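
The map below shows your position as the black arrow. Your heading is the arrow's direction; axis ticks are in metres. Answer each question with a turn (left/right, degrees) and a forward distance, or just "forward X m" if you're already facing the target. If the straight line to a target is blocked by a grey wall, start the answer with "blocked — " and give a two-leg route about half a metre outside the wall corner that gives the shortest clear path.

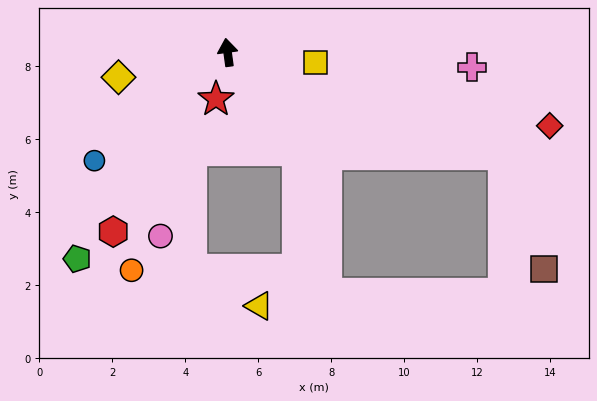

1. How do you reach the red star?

turn left 158°, forward 1.3 m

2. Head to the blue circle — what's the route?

turn left 121°, forward 4.7 m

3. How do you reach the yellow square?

turn right 105°, forward 2.4 m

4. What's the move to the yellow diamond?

turn left 95°, forward 3.1 m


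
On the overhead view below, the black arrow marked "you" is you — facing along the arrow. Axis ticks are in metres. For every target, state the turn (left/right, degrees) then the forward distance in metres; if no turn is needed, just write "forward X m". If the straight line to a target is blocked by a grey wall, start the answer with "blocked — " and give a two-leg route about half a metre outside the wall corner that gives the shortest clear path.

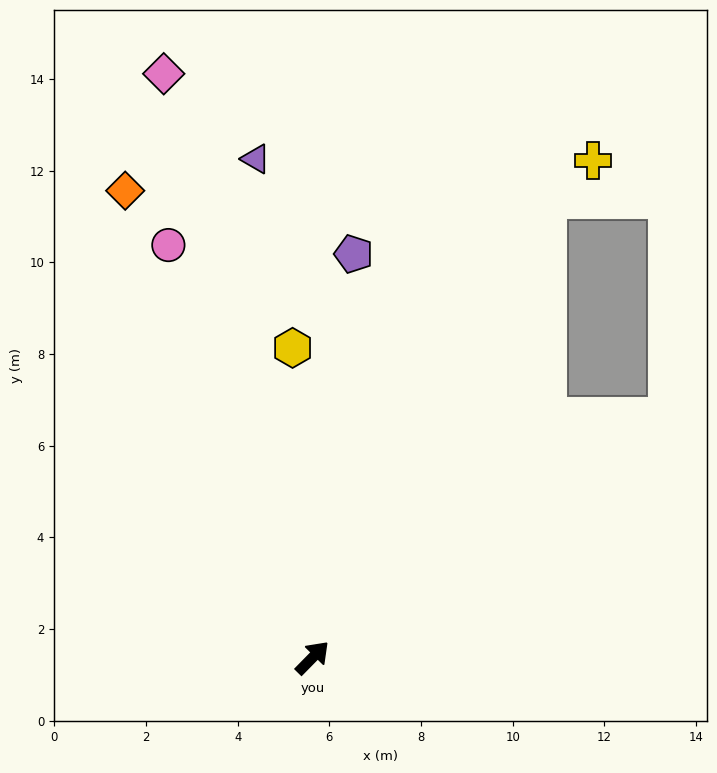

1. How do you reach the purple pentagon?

turn left 39°, forward 8.9 m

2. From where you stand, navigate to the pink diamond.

turn left 59°, forward 13.1 m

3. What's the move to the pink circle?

turn left 64°, forward 9.5 m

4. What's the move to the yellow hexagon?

turn left 48°, forward 6.8 m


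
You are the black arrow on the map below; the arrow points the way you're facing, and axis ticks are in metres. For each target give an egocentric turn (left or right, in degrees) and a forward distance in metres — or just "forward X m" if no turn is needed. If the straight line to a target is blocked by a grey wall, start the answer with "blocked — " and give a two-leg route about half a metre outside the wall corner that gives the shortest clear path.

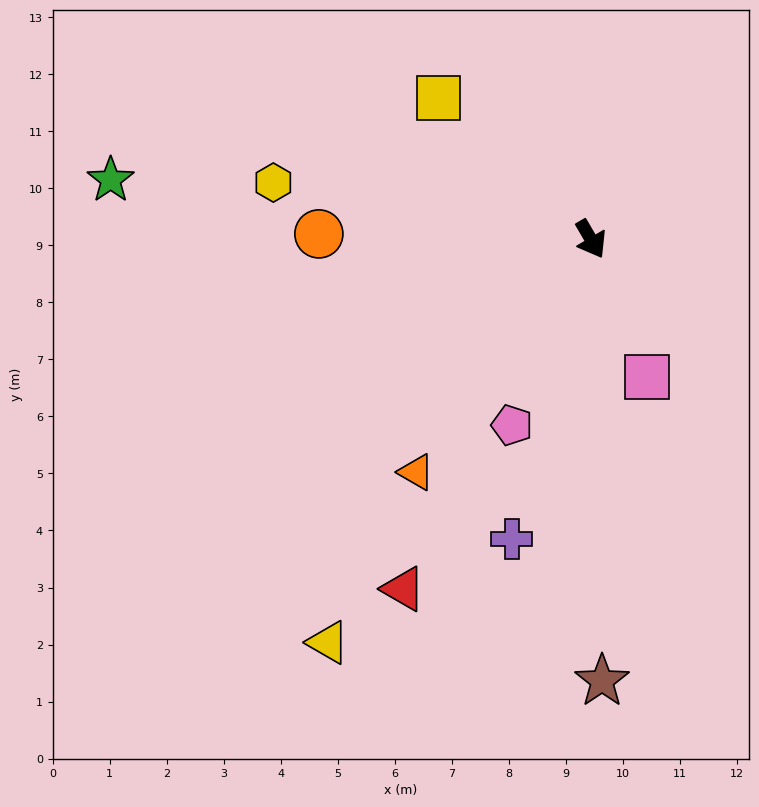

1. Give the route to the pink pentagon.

turn right 53°, forward 3.5 m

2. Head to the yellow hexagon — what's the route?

turn right 130°, forward 5.7 m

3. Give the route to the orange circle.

turn right 121°, forward 4.8 m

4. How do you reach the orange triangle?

turn right 67°, forward 5.1 m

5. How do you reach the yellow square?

turn right 163°, forward 3.6 m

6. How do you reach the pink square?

turn right 8°, forward 2.6 m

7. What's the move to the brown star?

turn right 29°, forward 7.7 m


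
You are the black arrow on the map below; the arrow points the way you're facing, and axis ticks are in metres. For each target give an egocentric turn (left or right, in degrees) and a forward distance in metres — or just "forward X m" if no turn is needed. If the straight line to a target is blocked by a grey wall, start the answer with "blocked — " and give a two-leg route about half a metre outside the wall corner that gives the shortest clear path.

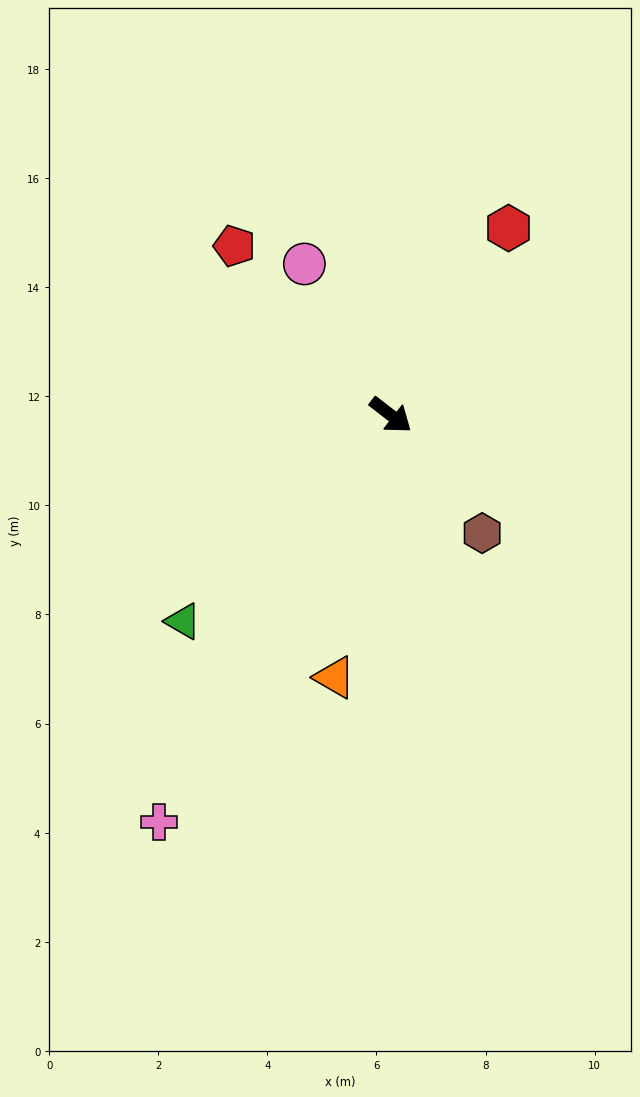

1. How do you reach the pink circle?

turn left 158°, forward 3.2 m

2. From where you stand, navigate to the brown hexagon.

turn right 15°, forward 2.7 m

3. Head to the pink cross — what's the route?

turn right 82°, forward 8.6 m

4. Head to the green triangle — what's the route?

turn right 97°, forward 5.4 m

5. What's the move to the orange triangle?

turn right 64°, forward 4.9 m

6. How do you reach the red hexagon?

turn left 96°, forward 4.1 m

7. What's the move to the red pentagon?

turn left 170°, forward 4.2 m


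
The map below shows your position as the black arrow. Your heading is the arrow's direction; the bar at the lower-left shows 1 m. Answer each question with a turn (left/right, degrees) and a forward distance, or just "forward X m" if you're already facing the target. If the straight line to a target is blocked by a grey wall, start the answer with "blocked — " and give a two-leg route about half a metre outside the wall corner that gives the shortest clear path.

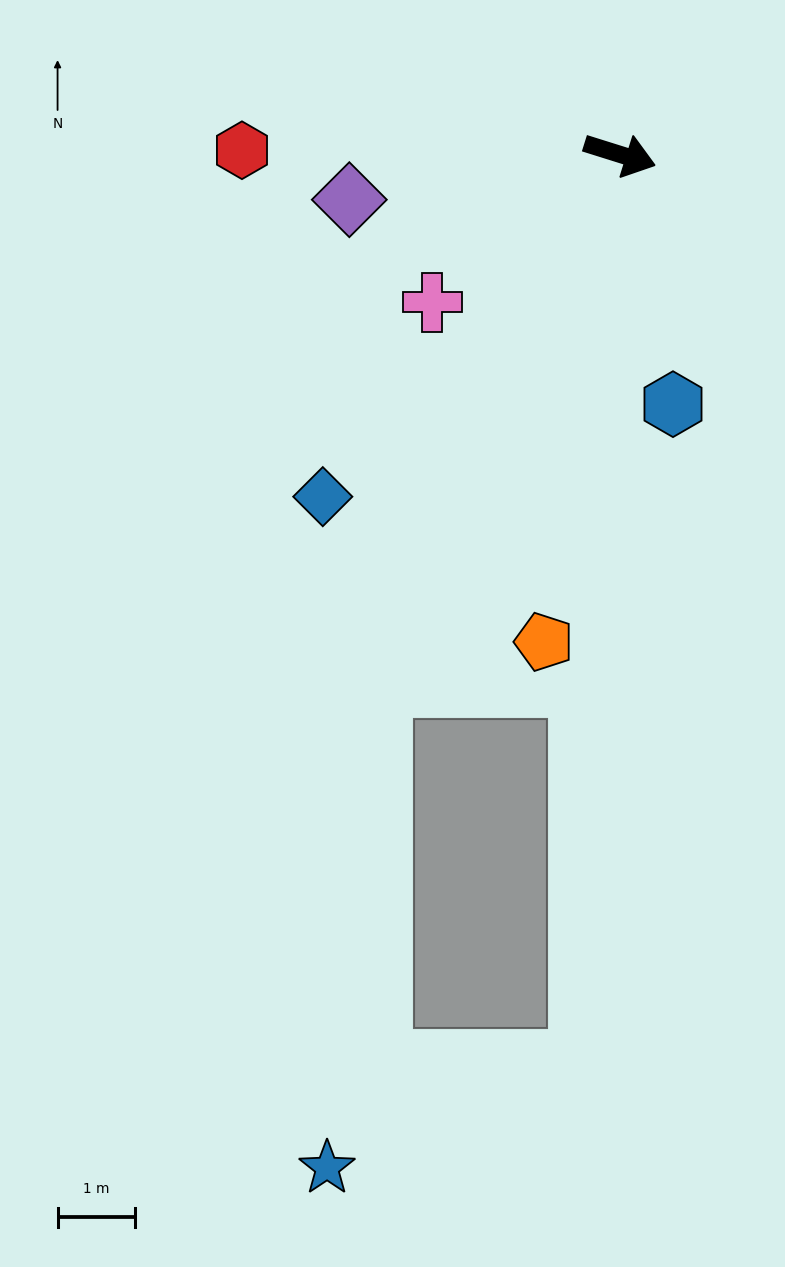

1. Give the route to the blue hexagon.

turn right 61°, forward 3.3 m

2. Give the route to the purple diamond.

turn right 153°, forward 3.5 m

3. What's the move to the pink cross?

turn right 124°, forward 3.1 m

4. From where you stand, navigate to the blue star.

blocked — turn right 97°, forward 7.5 m, then turn left 18°, forward 6.3 m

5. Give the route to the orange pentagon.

turn right 81°, forward 6.3 m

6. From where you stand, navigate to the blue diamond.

turn right 114°, forward 5.8 m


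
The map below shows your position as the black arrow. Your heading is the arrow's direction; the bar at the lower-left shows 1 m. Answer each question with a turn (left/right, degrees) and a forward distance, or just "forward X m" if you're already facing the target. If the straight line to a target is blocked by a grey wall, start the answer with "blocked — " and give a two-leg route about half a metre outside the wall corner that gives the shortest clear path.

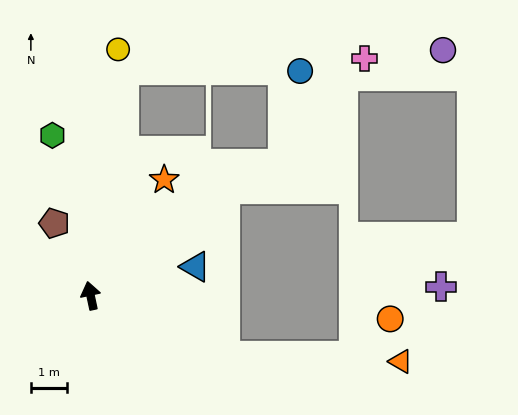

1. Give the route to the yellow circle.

turn right 18°, forward 6.8 m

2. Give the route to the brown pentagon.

turn left 15°, forward 2.2 m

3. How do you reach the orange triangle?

blocked — turn right 126°, forward 4.1 m, then turn left 22°, forward 4.8 m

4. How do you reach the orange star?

turn right 45°, forward 3.8 m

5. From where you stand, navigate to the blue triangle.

turn right 87°, forward 3.0 m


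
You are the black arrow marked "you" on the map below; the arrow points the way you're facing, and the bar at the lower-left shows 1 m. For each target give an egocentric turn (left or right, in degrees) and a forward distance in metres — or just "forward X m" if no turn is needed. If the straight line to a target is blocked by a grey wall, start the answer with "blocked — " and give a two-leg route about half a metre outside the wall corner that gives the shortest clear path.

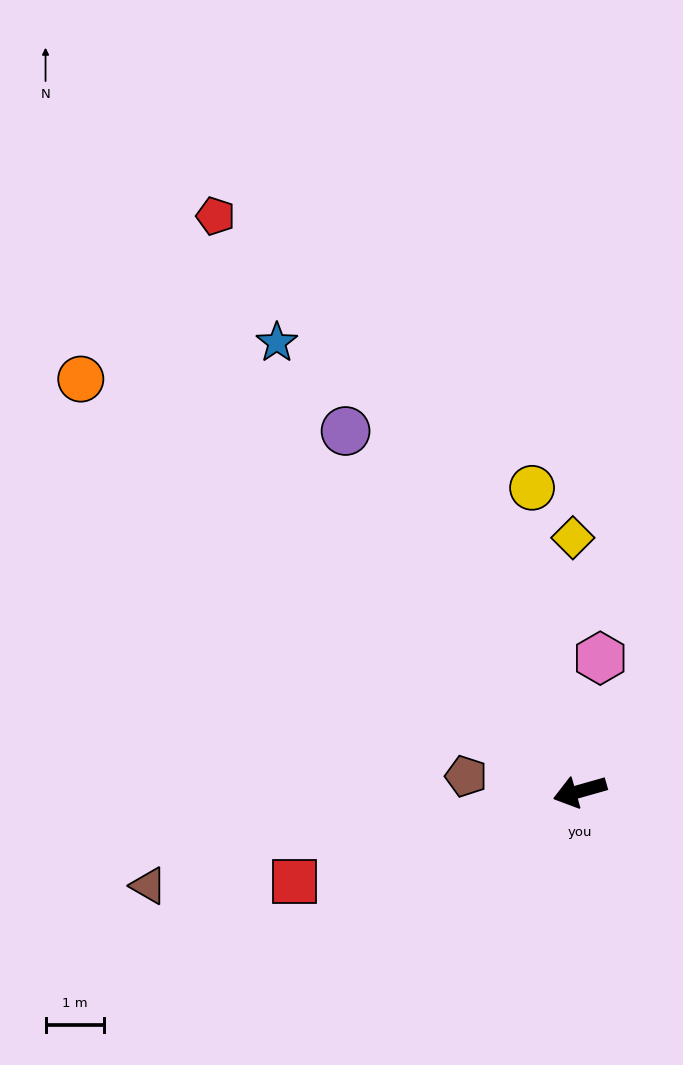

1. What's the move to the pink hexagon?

turn right 115°, forward 2.3 m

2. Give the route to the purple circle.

turn right 73°, forward 7.4 m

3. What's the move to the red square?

forward 5.1 m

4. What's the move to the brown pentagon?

turn right 23°, forward 2.0 m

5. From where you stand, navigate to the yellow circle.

turn right 97°, forward 5.3 m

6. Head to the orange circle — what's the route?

turn right 55°, forward 11.1 m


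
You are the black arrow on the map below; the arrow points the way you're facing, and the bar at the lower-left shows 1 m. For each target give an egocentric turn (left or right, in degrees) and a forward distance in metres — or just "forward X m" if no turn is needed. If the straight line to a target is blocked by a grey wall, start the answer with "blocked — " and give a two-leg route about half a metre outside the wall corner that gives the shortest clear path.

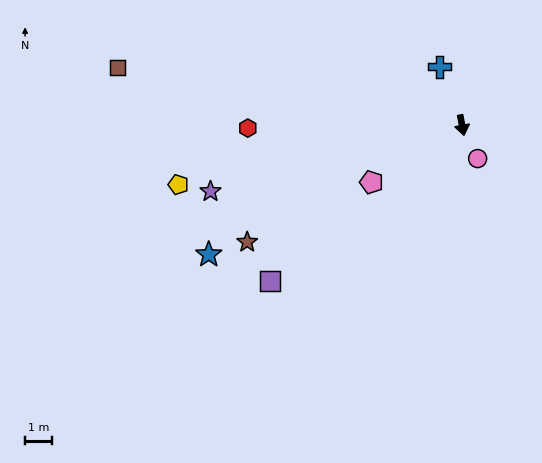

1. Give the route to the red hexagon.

turn right 100°, forward 7.9 m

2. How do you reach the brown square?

turn right 110°, forward 12.9 m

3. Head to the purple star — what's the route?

turn right 86°, forward 9.6 m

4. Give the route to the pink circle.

turn left 14°, forward 1.4 m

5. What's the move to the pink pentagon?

turn right 68°, forward 4.0 m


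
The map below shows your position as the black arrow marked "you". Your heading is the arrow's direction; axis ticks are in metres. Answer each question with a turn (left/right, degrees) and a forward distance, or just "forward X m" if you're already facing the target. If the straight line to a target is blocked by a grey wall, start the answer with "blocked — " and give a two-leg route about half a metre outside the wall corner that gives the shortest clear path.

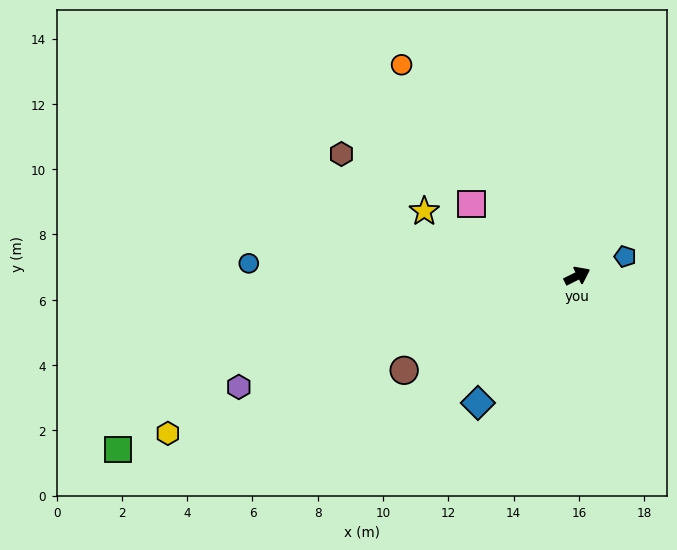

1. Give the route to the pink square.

turn left 119°, forward 3.9 m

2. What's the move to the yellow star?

turn left 131°, forward 5.1 m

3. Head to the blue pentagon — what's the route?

turn right 4°, forward 1.6 m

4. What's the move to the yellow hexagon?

turn left 175°, forward 13.4 m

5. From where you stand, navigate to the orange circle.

turn left 103°, forward 8.4 m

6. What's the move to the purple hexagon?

turn left 172°, forward 10.9 m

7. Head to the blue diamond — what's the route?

turn right 154°, forward 4.9 m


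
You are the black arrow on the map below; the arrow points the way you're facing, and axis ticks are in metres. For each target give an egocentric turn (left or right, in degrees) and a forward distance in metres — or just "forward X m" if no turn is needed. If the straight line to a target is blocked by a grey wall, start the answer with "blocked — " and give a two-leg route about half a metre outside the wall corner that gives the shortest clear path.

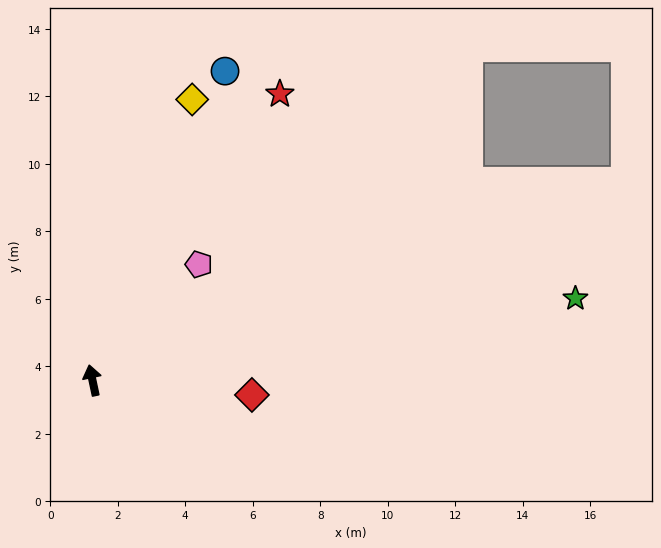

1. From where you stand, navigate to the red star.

turn right 45°, forward 10.1 m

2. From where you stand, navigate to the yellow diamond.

turn right 32°, forward 8.8 m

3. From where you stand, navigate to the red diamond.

turn right 107°, forward 4.7 m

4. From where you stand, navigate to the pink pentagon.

turn right 55°, forward 4.7 m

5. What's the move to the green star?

turn right 92°, forward 14.5 m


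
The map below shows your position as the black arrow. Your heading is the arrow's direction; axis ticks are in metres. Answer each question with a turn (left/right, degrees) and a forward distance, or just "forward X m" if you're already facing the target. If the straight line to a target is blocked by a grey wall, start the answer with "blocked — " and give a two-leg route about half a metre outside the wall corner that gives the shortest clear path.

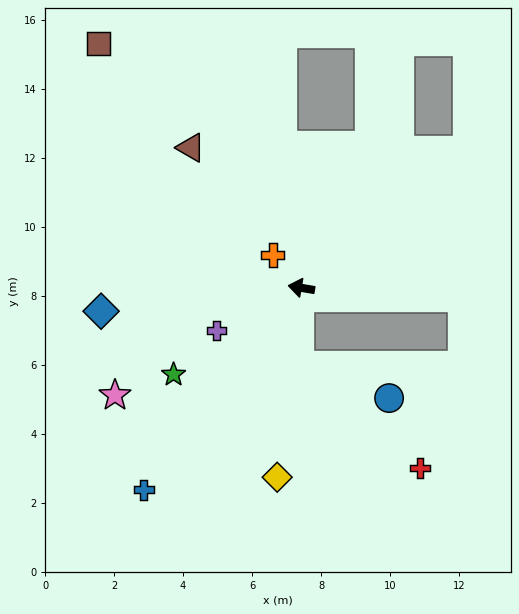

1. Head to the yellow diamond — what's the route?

turn left 92°, forward 5.5 m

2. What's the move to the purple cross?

turn left 36°, forward 2.8 m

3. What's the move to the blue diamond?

turn left 16°, forward 5.8 m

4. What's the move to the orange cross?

turn right 39°, forward 1.3 m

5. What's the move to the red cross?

blocked — turn left 98°, forward 2.2 m, then turn left 51°, forward 4.6 m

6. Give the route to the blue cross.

turn left 62°, forward 7.4 m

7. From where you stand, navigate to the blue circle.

blocked — turn left 98°, forward 2.2 m, then turn left 71°, forward 2.8 m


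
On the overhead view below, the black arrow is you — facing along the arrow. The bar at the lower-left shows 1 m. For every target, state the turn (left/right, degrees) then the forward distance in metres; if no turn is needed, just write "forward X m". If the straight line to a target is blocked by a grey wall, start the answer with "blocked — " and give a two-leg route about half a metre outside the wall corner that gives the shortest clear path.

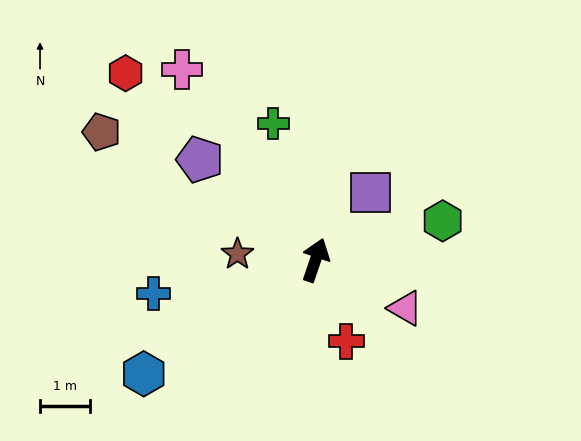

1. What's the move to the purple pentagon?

turn left 68°, forward 3.1 m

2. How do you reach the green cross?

turn left 36°, forward 2.9 m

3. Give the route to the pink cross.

turn left 54°, forward 4.6 m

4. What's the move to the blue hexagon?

turn left 142°, forward 4.1 m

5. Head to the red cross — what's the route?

turn right 140°, forward 1.7 m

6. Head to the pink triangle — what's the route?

turn right 99°, forward 2.0 m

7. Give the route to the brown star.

turn left 104°, forward 1.6 m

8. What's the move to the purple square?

turn right 20°, forward 1.7 m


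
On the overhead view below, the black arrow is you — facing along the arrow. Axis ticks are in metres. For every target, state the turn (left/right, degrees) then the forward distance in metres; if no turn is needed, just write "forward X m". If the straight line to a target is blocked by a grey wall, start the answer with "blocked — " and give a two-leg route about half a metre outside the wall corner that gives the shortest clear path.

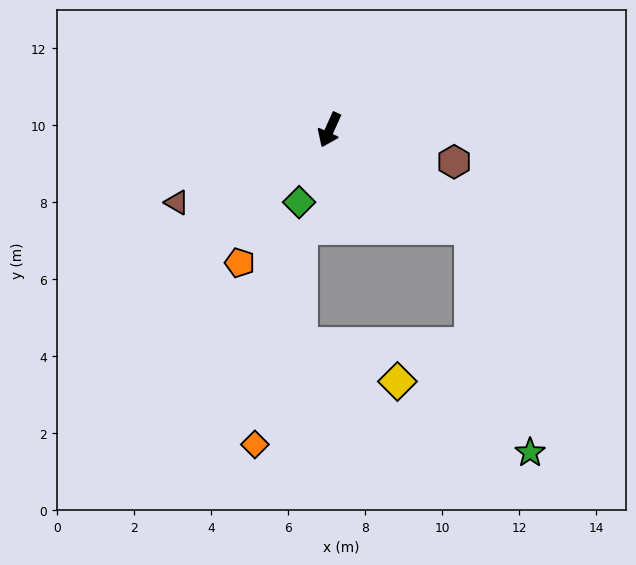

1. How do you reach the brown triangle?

turn right 40°, forward 4.4 m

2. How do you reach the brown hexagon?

turn left 100°, forward 3.3 m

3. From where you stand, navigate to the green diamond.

forward 2.0 m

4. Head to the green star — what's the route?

blocked — turn left 79°, forward 4.5 m, then turn right 40°, forward 6.0 m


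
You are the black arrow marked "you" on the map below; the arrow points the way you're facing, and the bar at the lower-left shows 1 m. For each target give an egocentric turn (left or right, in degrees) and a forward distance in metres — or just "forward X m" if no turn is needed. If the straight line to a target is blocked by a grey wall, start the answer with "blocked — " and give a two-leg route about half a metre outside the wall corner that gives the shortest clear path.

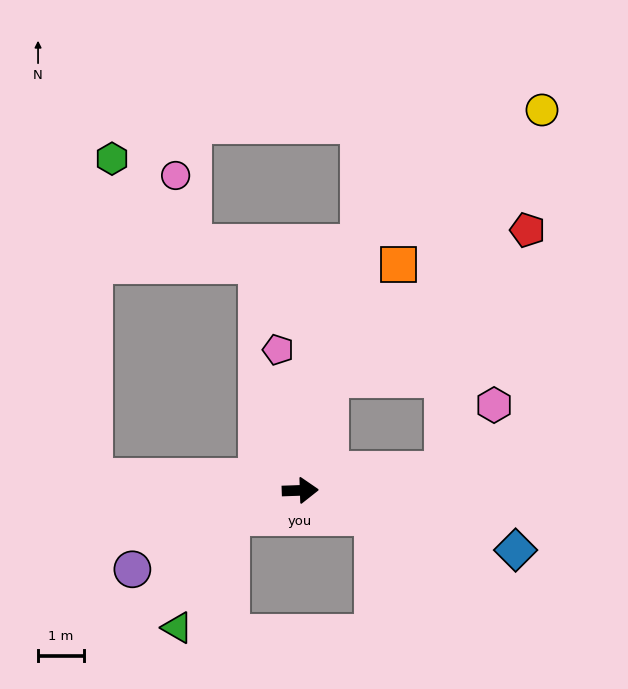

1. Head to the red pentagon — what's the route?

blocked — turn left 74°, forward 2.5 m, then turn right 39°, forward 5.4 m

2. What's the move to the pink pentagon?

turn left 97°, forward 3.1 m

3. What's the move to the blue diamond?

turn right 17°, forward 4.9 m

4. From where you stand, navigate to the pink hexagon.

blocked — turn left 6°, forward 3.2 m, then turn left 45°, forward 1.8 m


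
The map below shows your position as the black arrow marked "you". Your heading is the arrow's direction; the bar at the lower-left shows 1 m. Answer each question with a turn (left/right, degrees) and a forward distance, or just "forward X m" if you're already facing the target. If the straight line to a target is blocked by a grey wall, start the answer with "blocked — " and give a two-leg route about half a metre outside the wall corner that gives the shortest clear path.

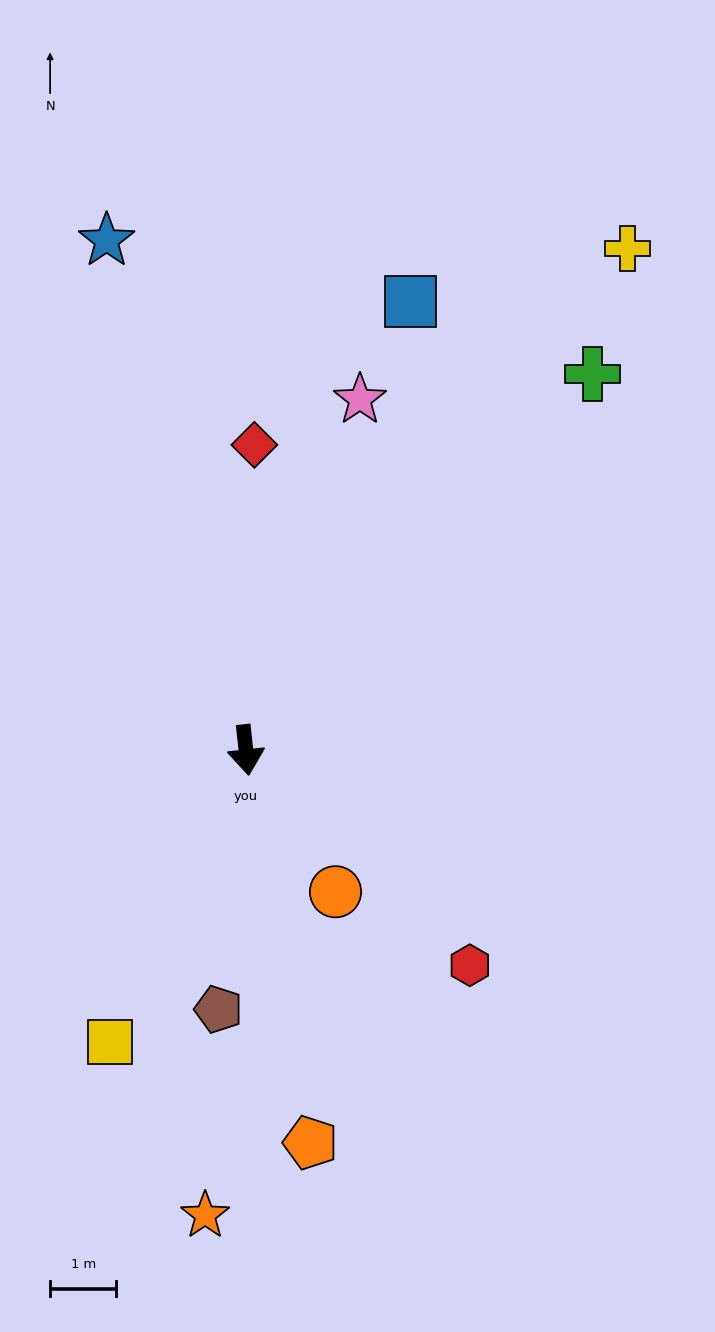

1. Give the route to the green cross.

turn left 131°, forward 7.7 m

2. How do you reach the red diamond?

turn left 172°, forward 4.6 m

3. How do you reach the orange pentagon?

turn left 3°, forward 6.0 m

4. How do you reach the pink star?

turn left 156°, forward 5.6 m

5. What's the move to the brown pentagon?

turn right 12°, forward 3.9 m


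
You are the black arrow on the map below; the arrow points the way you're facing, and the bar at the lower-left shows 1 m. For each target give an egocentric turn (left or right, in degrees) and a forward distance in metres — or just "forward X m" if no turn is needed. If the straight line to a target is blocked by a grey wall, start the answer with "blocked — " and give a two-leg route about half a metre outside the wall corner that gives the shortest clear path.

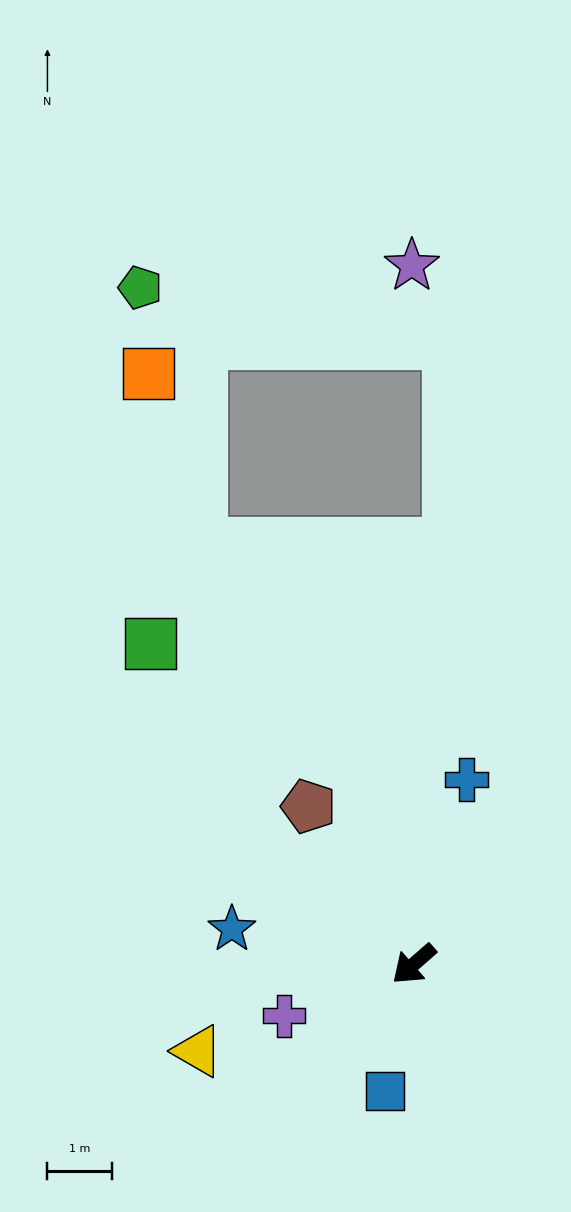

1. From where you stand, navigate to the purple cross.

turn right 20°, forward 2.2 m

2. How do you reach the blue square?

turn left 36°, forward 2.0 m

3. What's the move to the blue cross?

turn right 147°, forward 3.0 m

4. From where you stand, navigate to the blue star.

turn right 52°, forward 2.9 m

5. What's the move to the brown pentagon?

turn right 97°, forward 3.0 m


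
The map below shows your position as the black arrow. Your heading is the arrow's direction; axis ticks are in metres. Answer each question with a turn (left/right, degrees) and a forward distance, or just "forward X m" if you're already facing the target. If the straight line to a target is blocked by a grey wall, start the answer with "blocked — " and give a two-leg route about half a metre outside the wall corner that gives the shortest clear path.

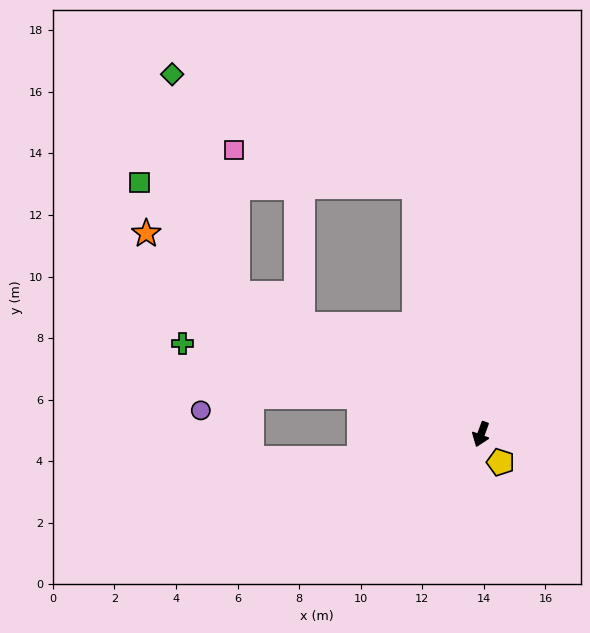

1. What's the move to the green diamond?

blocked — turn right 145°, forward 8.3 m, then turn left 51°, forward 8.7 m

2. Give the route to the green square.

blocked — turn right 100°, forward 9.1 m, then turn right 18°, forward 4.8 m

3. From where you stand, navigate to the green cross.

turn right 87°, forward 10.1 m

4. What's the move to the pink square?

blocked — turn right 145°, forward 8.3 m, then turn left 64°, forward 6.0 m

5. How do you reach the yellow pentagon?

turn left 55°, forward 1.1 m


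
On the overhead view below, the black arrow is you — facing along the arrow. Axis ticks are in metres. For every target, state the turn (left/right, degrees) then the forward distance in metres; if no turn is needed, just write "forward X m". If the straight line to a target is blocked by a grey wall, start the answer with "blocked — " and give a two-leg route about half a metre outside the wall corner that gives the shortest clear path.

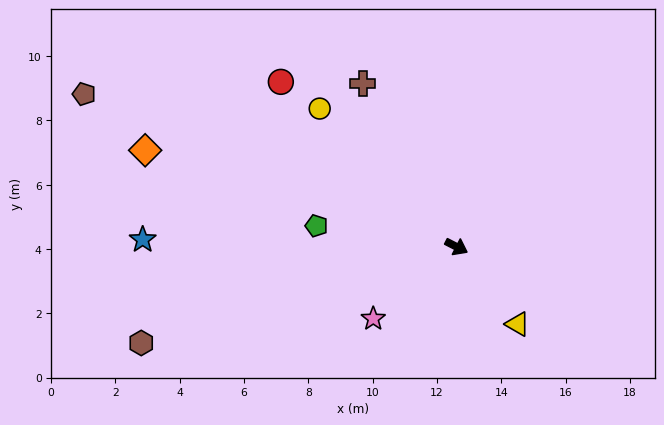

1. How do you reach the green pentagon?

turn right 161°, forward 4.4 m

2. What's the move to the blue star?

turn right 154°, forward 9.8 m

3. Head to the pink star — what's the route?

turn right 112°, forward 3.4 m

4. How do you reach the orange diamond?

turn right 170°, forward 10.1 m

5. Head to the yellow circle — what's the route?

turn left 162°, forward 6.0 m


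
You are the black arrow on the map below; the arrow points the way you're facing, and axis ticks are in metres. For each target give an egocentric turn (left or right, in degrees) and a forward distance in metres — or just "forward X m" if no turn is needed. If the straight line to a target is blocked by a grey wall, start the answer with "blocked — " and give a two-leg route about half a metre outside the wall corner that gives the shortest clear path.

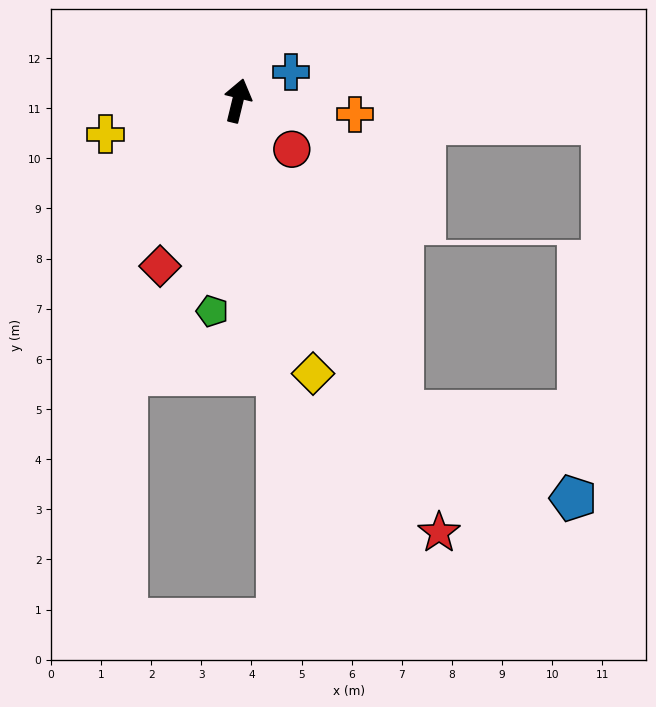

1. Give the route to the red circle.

turn right 118°, forward 1.4 m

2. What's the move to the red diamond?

turn left 169°, forward 3.6 m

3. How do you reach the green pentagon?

turn right 173°, forward 4.2 m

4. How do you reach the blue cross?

turn right 48°, forward 1.2 m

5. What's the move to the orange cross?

turn right 83°, forward 2.4 m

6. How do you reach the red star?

turn right 141°, forward 9.5 m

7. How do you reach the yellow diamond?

turn right 151°, forward 5.6 m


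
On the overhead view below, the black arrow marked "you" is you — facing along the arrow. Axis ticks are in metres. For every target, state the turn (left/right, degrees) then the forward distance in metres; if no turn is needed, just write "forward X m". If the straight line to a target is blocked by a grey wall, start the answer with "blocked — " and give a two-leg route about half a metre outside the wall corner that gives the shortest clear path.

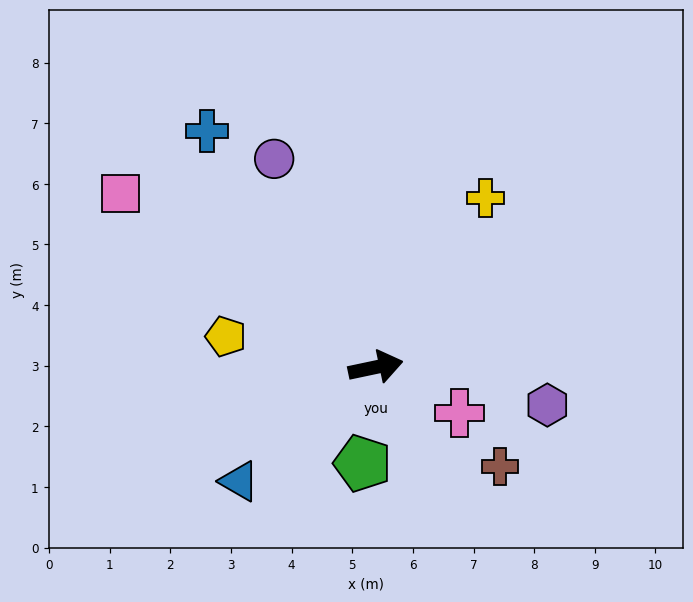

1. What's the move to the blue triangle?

turn right 152°, forward 2.9 m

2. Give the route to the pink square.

turn left 134°, forward 5.1 m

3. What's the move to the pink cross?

turn right 41°, forward 1.6 m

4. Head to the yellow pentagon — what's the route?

turn left 156°, forward 2.5 m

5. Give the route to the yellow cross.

turn left 45°, forward 3.3 m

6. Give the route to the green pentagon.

turn right 110°, forward 1.6 m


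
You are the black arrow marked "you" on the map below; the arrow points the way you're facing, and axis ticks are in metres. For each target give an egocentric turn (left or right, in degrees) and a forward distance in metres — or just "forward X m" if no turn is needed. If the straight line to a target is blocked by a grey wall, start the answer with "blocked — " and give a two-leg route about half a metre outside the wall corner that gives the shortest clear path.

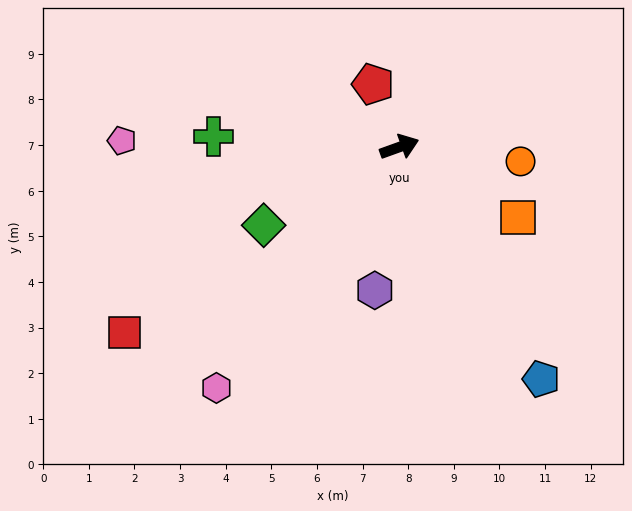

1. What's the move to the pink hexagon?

turn right 147°, forward 6.6 m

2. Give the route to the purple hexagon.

turn right 120°, forward 3.2 m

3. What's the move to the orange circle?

turn right 27°, forward 2.7 m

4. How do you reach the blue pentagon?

turn right 78°, forward 6.0 m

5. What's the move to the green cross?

turn left 157°, forward 4.1 m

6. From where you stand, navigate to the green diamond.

turn right 170°, forward 3.4 m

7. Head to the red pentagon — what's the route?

turn left 93°, forward 1.5 m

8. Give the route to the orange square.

turn right 51°, forward 3.0 m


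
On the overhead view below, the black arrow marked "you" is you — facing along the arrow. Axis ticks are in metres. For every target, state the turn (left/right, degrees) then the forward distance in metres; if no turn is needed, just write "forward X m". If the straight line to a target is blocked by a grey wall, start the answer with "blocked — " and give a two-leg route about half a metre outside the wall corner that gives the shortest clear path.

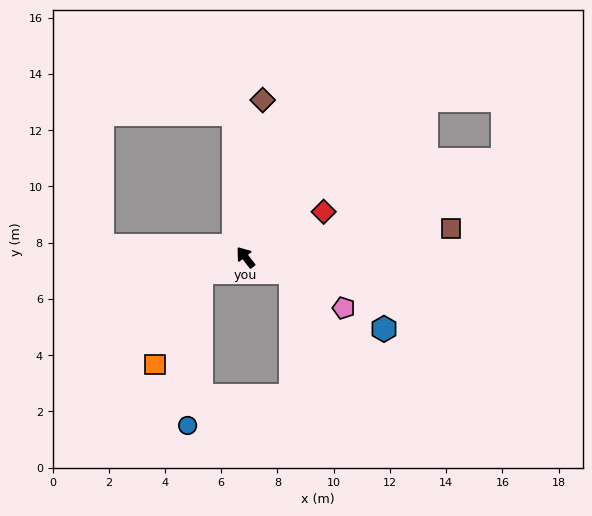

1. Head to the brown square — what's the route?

turn right 120°, forward 7.4 m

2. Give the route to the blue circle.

blocked — turn left 70°, forward 1.7 m, then turn left 67°, forward 5.5 m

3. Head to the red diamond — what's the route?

turn right 98°, forward 3.2 m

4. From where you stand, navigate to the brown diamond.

turn right 44°, forward 5.6 m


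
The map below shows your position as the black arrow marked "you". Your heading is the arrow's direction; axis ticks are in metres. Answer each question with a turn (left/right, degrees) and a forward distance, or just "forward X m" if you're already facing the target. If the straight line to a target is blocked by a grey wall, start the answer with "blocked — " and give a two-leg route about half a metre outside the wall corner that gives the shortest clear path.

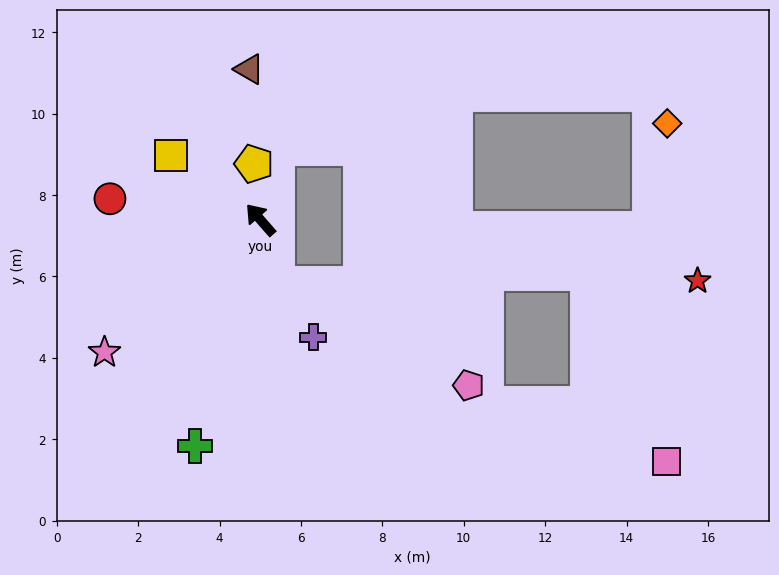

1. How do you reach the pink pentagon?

blocked — turn left 154°, forward 1.6 m, then turn left 47°, forward 5.3 m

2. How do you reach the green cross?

turn left 123°, forward 5.8 m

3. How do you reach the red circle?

turn left 41°, forward 3.7 m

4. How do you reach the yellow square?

turn left 13°, forward 2.7 m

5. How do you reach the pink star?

turn left 89°, forward 5.0 m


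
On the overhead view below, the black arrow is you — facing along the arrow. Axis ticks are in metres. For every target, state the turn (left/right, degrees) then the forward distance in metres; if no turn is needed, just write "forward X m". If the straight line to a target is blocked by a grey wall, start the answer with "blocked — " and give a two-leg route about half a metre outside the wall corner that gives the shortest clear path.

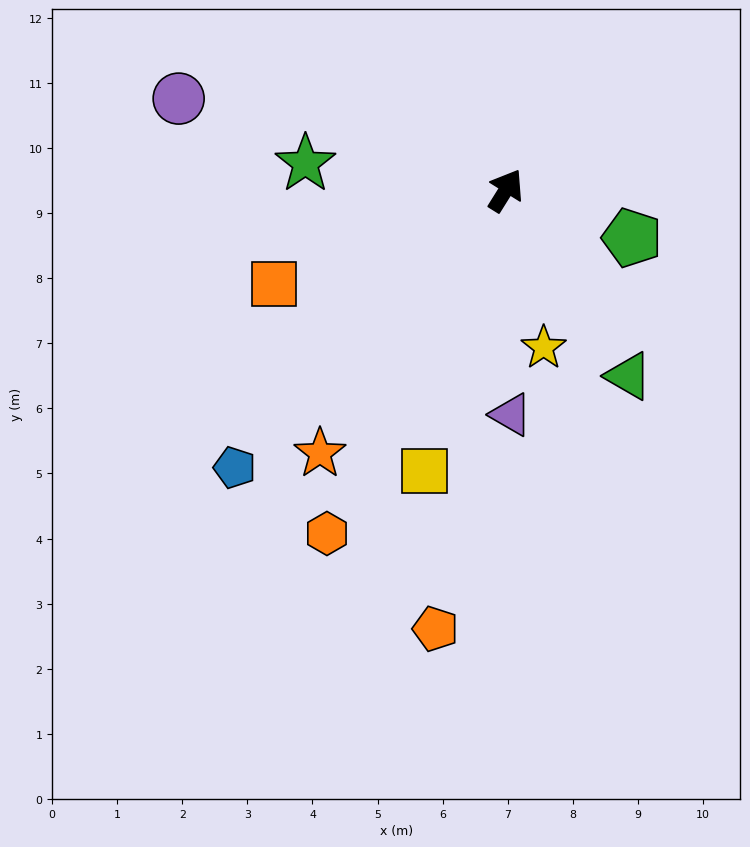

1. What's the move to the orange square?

turn left 144°, forward 3.8 m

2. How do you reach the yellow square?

turn right 164°, forward 4.5 m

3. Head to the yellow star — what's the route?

turn right 134°, forward 2.5 m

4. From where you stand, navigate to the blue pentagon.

turn left 168°, forward 6.0 m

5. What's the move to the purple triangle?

turn right 147°, forward 3.4 m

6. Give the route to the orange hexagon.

turn right 176°, forward 5.9 m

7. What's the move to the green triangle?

turn right 115°, forward 3.4 m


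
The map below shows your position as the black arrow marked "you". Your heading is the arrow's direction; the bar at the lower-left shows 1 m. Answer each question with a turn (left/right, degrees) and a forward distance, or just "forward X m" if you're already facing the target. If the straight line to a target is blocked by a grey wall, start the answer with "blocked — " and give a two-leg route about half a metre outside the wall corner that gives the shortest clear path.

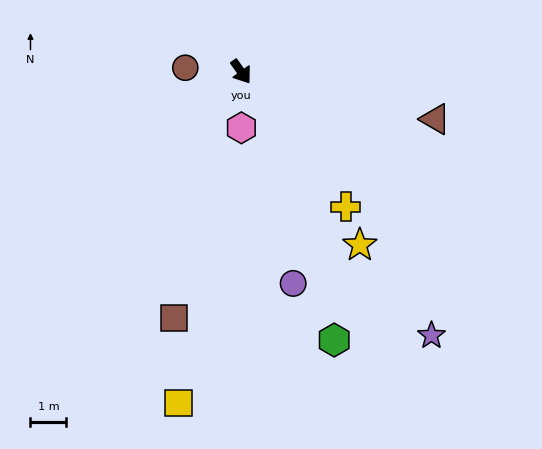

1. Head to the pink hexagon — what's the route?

turn right 35°, forward 1.6 m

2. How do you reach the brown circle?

turn right 130°, forward 1.6 m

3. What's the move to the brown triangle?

turn left 41°, forward 5.6 m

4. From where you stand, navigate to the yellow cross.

turn left 2°, forward 4.8 m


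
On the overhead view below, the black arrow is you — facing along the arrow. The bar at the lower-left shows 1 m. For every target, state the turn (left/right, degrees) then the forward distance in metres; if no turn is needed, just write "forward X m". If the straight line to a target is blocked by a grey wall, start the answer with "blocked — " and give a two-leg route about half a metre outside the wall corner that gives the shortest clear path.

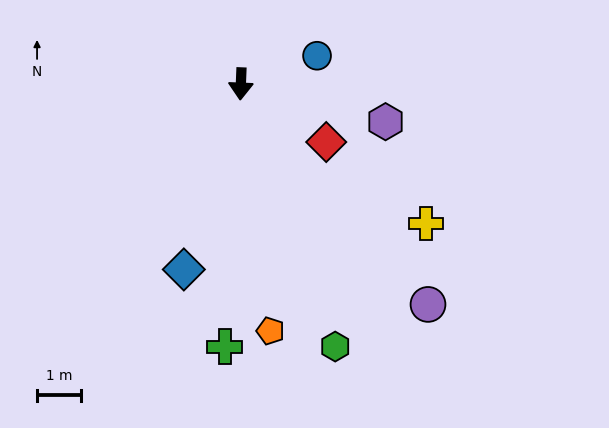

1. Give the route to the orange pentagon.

turn left 9°, forward 5.7 m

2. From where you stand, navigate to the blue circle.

turn left 113°, forward 1.9 m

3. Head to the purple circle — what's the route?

turn left 43°, forward 6.6 m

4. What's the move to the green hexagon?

turn left 22°, forward 6.4 m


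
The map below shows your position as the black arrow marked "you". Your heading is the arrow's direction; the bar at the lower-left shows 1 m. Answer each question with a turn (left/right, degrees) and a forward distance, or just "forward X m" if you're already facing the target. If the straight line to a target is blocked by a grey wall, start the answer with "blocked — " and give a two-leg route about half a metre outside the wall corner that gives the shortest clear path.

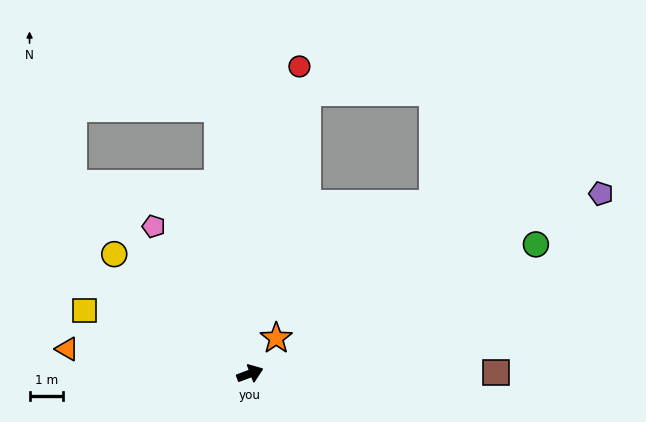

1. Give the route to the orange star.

turn left 33°, forward 1.3 m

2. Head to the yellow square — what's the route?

turn left 139°, forward 5.3 m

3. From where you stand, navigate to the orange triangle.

turn left 152°, forward 5.6 m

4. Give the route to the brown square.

turn right 20°, forward 7.4 m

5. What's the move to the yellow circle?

turn left 118°, forward 5.4 m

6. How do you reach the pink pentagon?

turn left 103°, forward 5.3 m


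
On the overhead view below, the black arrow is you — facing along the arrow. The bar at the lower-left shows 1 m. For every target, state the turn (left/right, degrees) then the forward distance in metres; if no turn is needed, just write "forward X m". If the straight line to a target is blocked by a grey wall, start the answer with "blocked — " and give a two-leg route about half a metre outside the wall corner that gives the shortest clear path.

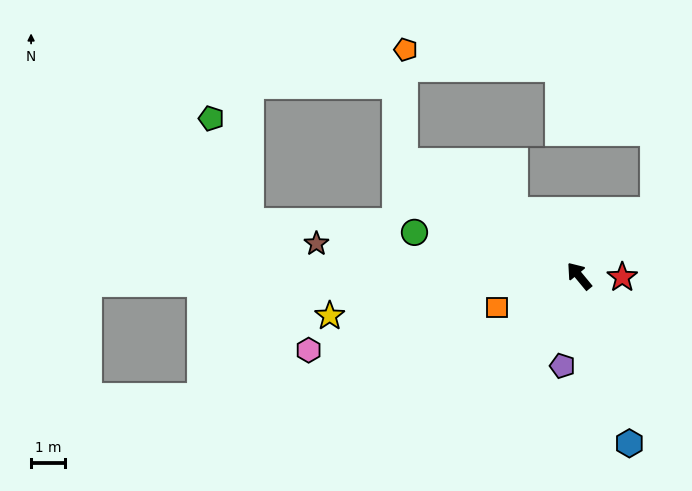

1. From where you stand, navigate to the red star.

turn right 131°, forward 1.3 m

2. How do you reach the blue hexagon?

turn left 157°, forward 5.2 m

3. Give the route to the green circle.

turn left 36°, forward 5.1 m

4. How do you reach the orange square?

turn left 72°, forward 2.6 m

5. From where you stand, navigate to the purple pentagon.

turn left 130°, forward 2.7 m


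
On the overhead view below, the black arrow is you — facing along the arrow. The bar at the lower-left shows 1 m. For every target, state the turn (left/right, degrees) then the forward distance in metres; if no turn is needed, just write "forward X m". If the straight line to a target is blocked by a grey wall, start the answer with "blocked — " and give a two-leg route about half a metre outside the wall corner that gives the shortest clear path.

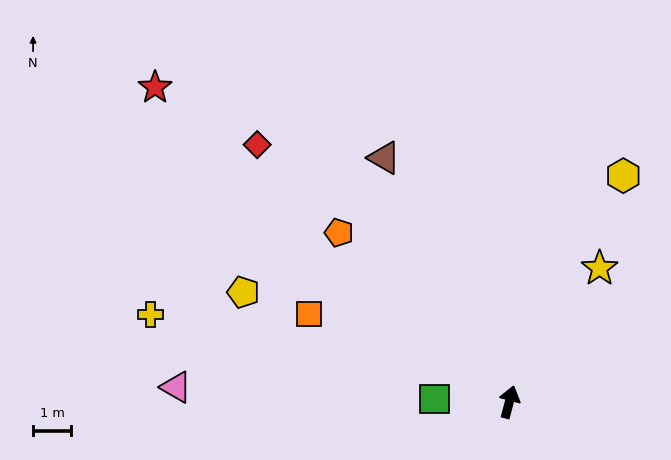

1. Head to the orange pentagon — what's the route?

turn left 60°, forward 6.3 m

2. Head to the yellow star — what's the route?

turn right 19°, forward 4.3 m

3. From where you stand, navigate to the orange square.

turn left 81°, forward 5.8 m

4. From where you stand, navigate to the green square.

turn left 103°, forward 2.0 m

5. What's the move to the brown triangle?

turn left 42°, forward 7.2 m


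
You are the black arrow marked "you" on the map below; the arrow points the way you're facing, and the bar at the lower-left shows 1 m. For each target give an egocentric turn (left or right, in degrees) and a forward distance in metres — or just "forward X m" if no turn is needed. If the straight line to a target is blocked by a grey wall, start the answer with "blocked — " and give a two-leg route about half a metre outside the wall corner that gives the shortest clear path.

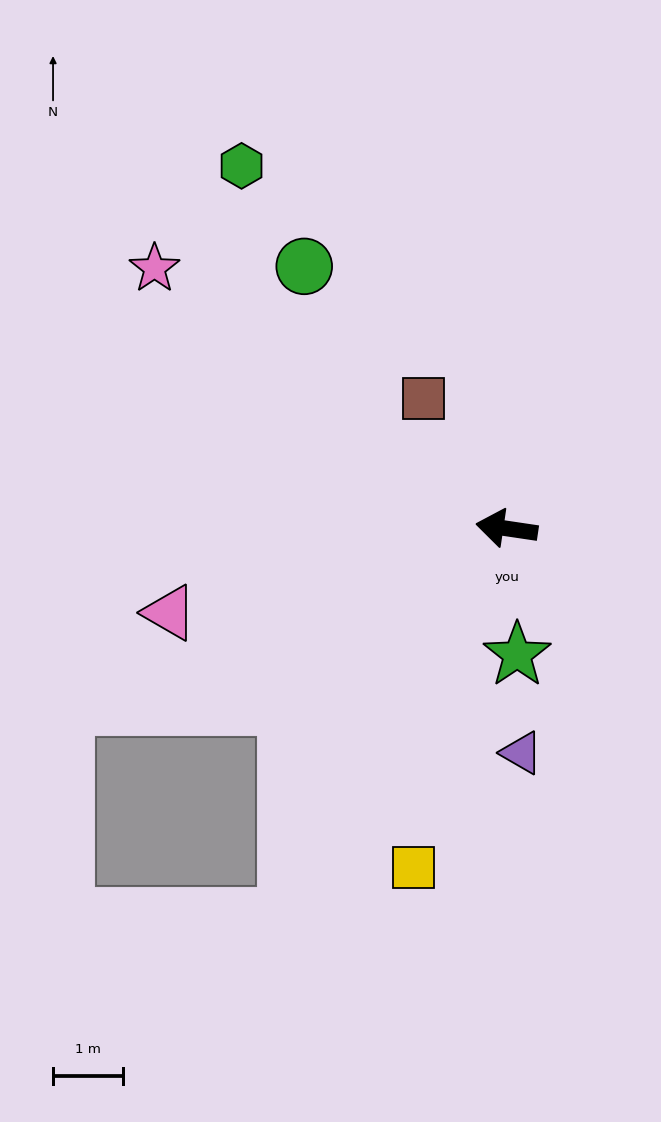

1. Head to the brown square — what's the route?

turn right 49°, forward 2.2 m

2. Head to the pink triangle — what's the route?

turn left 22°, forward 4.9 m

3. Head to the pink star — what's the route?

turn right 28°, forward 6.2 m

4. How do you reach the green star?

turn left 103°, forward 1.8 m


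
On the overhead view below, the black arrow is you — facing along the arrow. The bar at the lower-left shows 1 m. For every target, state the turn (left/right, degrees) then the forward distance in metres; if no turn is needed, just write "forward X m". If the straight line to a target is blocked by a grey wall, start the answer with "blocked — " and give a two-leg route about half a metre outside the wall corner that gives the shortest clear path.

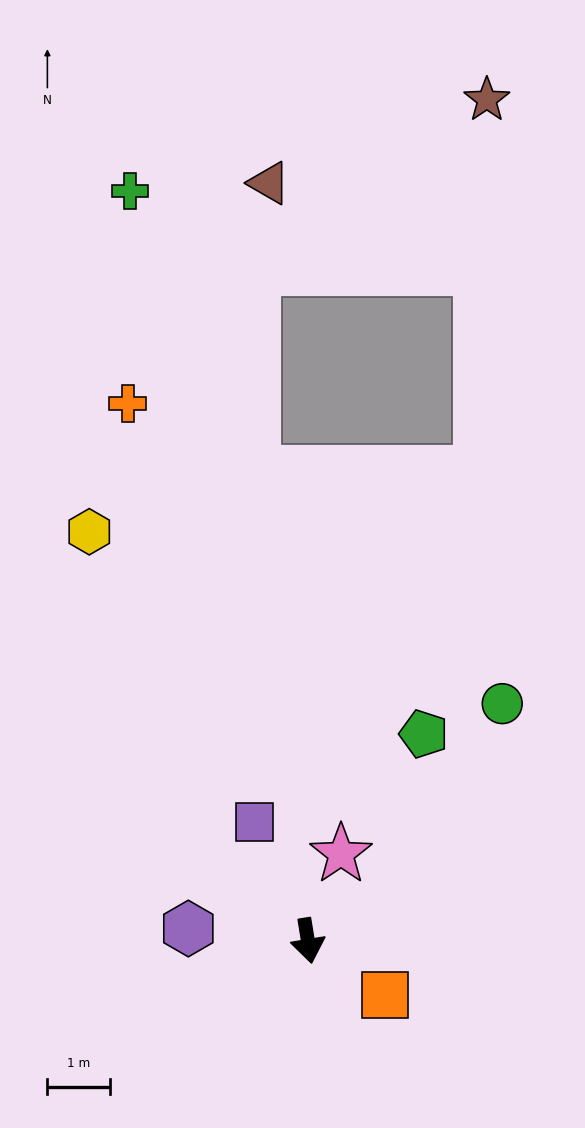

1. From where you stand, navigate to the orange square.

turn left 46°, forward 1.5 m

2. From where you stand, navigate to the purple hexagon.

turn right 105°, forward 1.9 m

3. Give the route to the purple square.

turn right 165°, forward 2.1 m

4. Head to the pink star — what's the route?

turn left 150°, forward 1.5 m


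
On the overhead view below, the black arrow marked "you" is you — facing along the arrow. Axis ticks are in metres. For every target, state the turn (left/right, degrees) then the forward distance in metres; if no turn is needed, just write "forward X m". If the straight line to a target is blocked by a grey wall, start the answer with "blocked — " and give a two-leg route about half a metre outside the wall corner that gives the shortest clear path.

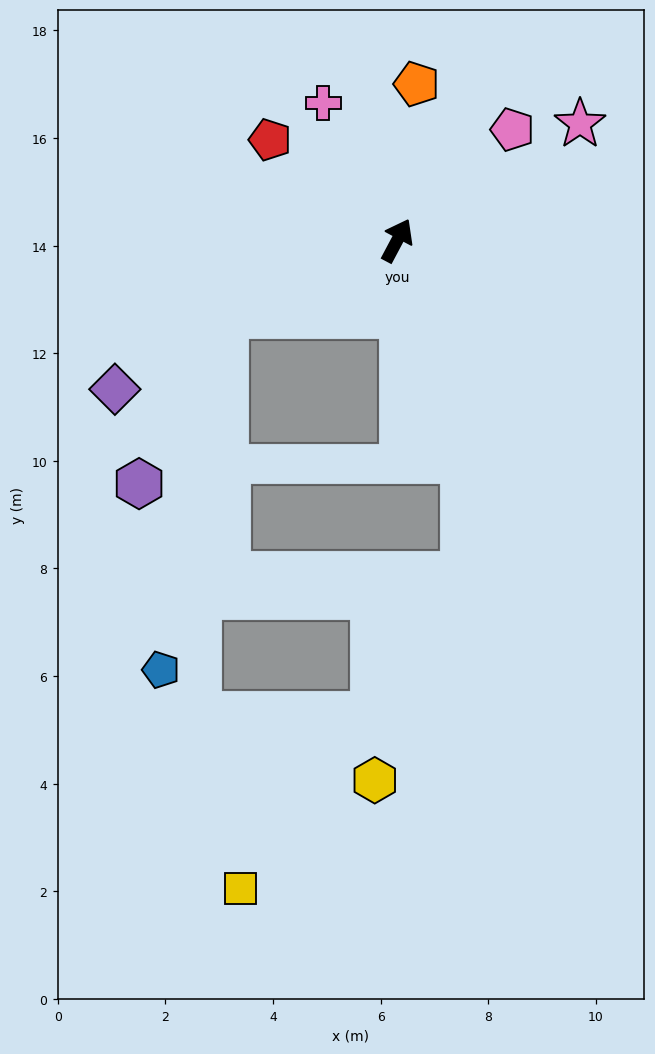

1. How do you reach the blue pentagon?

blocked — turn left 142°, forward 3.5 m, then turn left 56°, forward 6.7 m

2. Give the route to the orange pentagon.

turn left 21°, forward 2.9 m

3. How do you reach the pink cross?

turn left 56°, forward 2.9 m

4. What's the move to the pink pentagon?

turn right 18°, forward 3.0 m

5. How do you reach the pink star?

turn right 29°, forward 4.0 m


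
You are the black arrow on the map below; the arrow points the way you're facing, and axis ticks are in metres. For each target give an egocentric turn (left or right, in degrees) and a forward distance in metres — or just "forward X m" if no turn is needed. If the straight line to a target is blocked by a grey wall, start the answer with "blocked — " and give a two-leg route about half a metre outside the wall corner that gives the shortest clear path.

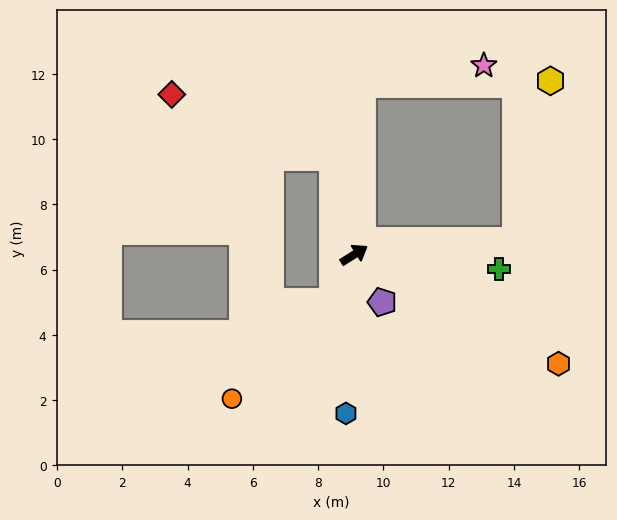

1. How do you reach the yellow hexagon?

blocked — turn right 27°, forward 5.0 m, then turn left 72°, forward 5.0 m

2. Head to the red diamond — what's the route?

blocked — turn left 70°, forward 3.0 m, then turn left 56°, forward 5.3 m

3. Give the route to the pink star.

blocked — turn left 55°, forward 5.2 m, then turn right 79°, forward 3.8 m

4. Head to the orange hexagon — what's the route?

turn right 60°, forward 7.1 m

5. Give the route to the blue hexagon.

turn right 125°, forward 4.9 m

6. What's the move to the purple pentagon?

turn right 92°, forward 1.7 m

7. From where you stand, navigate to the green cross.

turn right 38°, forward 4.5 m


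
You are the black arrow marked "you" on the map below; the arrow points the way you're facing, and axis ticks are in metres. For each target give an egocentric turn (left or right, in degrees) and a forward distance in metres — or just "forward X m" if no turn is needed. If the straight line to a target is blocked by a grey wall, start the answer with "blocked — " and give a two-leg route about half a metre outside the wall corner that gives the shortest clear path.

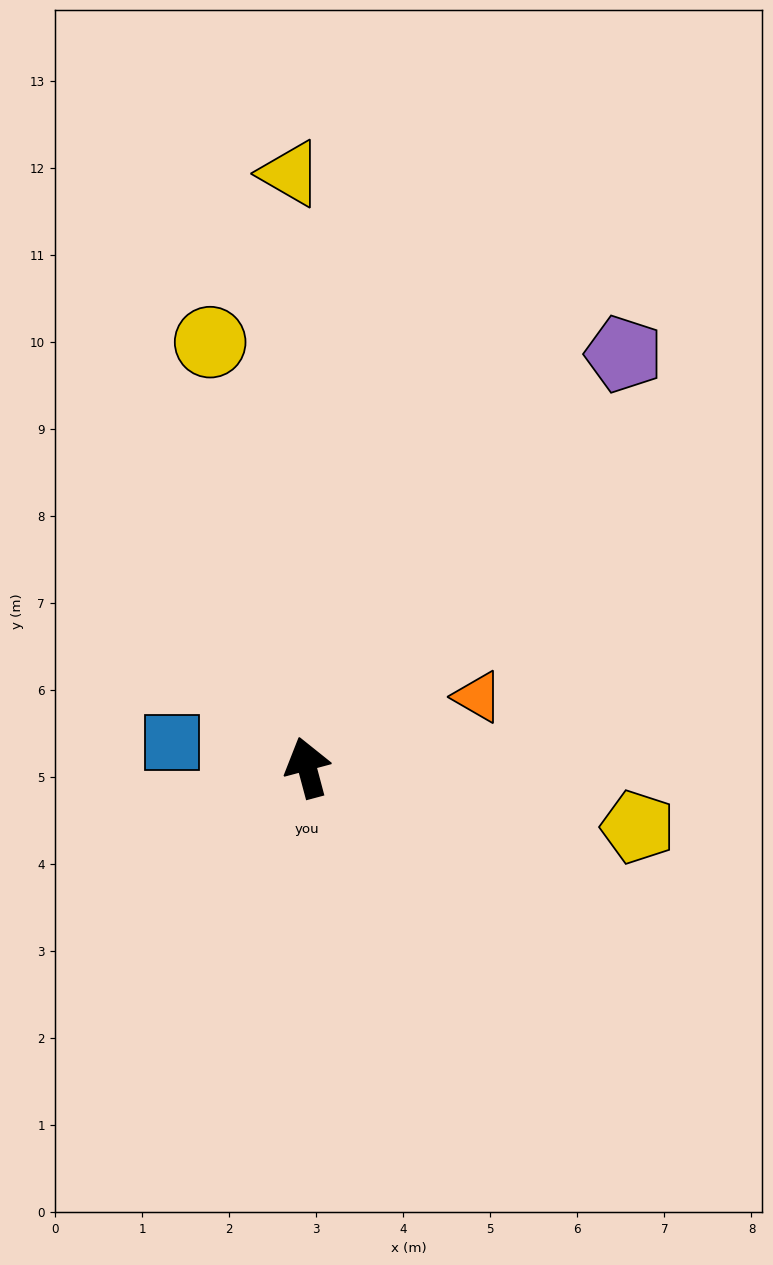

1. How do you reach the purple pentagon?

turn right 52°, forward 6.0 m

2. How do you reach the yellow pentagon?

turn right 115°, forward 3.9 m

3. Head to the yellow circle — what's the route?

turn right 2°, forward 5.0 m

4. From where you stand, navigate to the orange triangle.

turn right 82°, forward 2.1 m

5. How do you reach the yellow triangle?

turn right 13°, forward 6.8 m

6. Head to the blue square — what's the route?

turn left 65°, forward 1.6 m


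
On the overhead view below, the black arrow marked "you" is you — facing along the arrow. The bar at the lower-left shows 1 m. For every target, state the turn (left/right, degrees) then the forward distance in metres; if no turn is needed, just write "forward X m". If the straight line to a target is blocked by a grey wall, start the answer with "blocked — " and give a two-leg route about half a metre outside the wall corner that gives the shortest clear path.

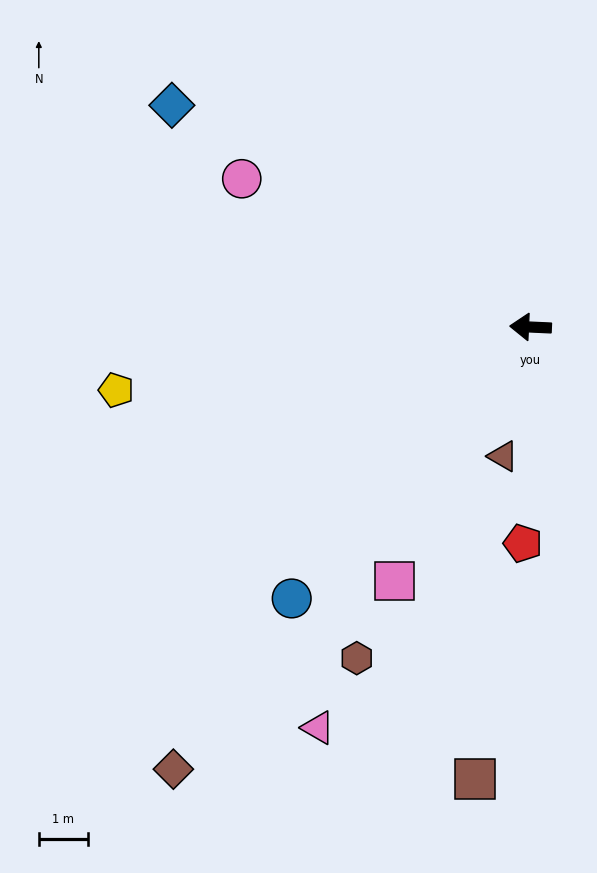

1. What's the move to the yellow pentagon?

turn left 11°, forward 8.5 m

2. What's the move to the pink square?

turn left 64°, forward 5.8 m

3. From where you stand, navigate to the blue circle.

turn left 51°, forward 7.3 m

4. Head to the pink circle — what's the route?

turn right 25°, forward 6.6 m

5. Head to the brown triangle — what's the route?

turn left 81°, forward 2.7 m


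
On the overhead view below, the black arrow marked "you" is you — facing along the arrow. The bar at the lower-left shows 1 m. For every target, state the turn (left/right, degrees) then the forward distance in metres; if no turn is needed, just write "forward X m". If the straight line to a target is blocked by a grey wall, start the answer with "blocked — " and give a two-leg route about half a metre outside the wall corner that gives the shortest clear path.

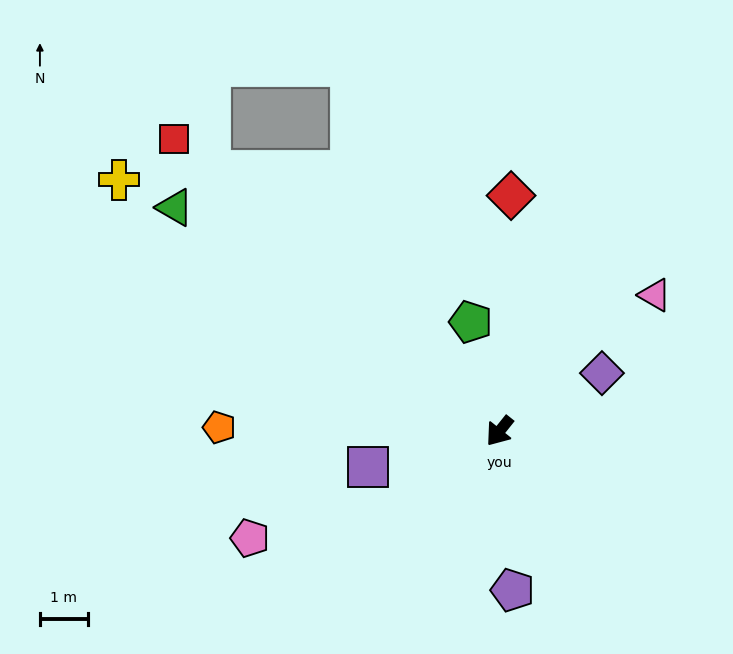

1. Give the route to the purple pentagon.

turn left 43°, forward 3.3 m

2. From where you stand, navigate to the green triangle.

turn right 86°, forward 8.2 m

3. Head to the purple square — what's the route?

turn right 36°, forward 2.9 m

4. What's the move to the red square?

turn right 93°, forward 9.1 m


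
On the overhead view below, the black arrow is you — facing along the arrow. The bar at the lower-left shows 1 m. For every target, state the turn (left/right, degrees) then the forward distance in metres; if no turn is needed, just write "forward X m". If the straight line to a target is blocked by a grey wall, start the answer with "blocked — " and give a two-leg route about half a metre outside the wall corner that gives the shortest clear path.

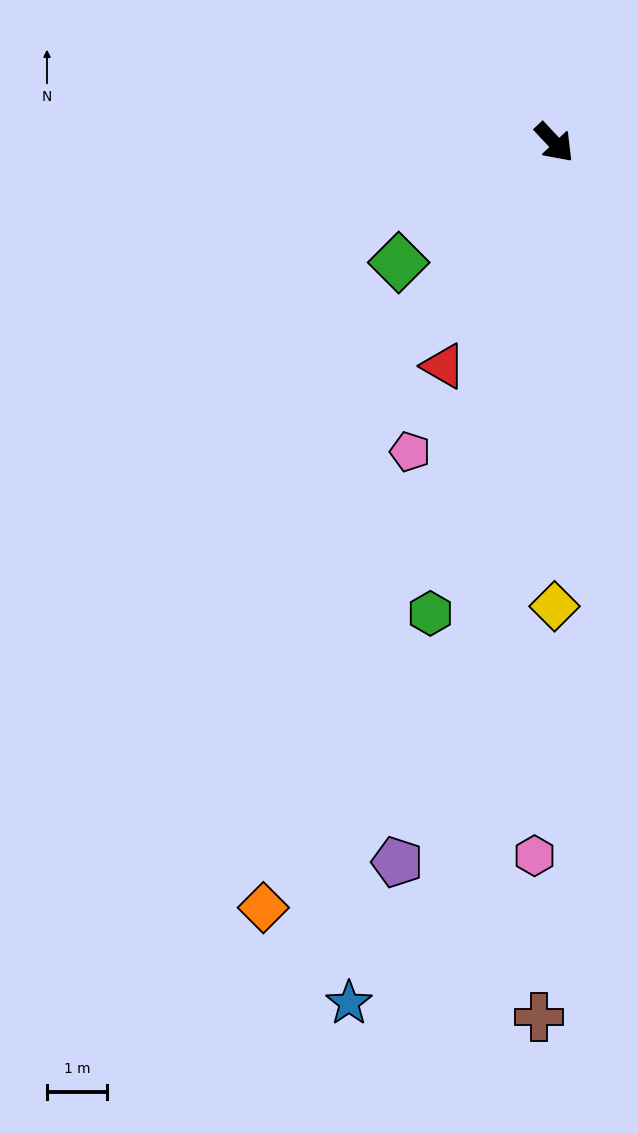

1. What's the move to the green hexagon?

turn right 58°, forward 8.1 m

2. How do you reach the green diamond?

turn right 95°, forward 3.3 m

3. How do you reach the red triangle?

turn right 70°, forward 4.2 m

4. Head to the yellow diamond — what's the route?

turn right 43°, forward 7.7 m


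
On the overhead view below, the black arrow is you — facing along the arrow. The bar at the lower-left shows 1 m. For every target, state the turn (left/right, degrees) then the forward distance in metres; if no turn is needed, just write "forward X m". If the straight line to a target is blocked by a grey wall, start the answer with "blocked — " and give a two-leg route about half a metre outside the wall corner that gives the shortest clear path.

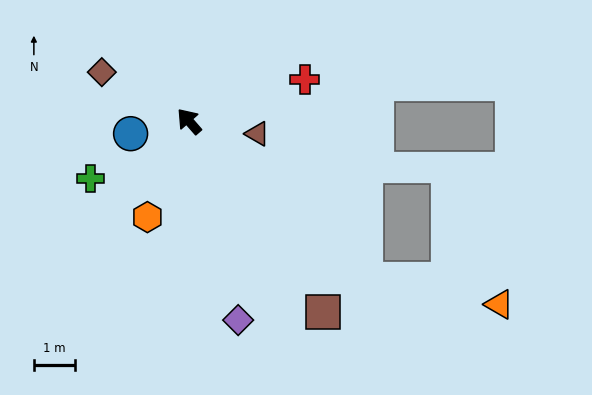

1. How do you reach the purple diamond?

turn left 153°, forward 5.0 m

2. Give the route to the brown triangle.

turn right 141°, forward 1.7 m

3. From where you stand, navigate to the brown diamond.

turn left 20°, forward 2.4 m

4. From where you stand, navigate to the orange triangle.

blocked — turn right 173°, forward 5.8 m, then turn left 31°, forward 3.3 m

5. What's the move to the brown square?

turn left 174°, forward 5.7 m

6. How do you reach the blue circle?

turn left 61°, forward 1.5 m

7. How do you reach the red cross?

turn right 111°, forward 3.0 m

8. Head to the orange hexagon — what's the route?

turn left 116°, forward 2.6 m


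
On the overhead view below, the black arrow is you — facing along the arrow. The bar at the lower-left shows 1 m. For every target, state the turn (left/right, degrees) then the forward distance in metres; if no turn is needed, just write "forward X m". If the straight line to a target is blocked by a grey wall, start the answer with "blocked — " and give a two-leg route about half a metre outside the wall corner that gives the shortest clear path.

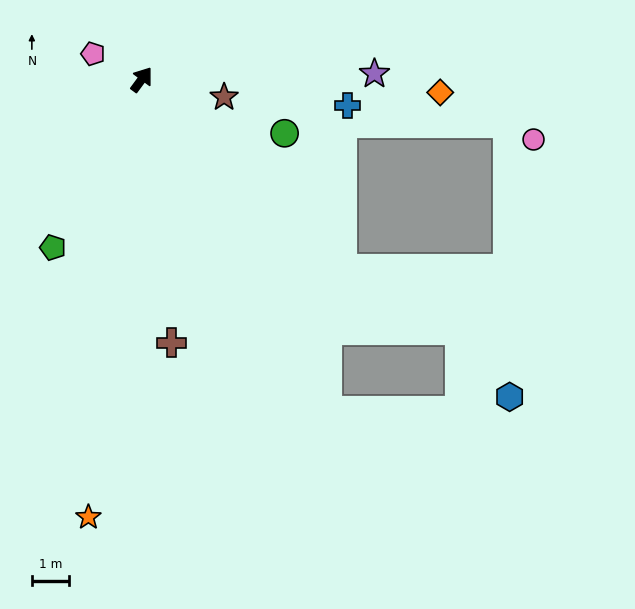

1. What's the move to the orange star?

turn right 151°, forward 11.9 m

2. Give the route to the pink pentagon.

turn left 99°, forward 1.5 m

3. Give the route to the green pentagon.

turn right 172°, forward 5.1 m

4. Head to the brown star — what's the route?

turn right 66°, forward 2.3 m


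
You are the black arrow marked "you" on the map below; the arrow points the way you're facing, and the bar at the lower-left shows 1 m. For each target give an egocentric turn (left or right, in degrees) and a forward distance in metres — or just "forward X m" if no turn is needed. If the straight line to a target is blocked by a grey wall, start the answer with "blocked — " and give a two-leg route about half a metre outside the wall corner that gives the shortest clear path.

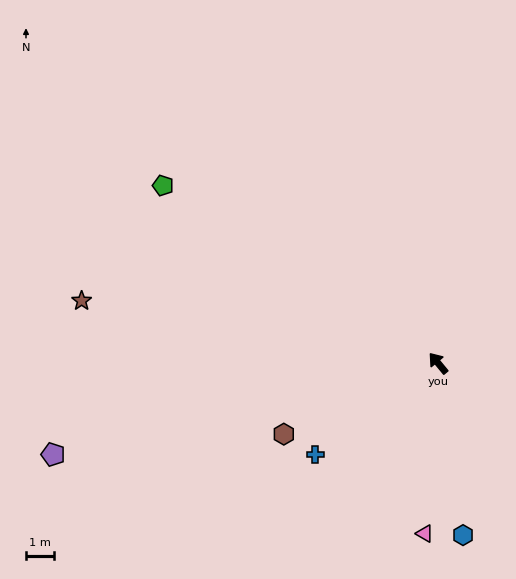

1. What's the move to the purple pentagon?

turn left 64°, forward 14.1 m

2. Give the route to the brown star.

turn left 41°, forward 12.9 m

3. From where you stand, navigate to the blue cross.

turn left 87°, forward 5.4 m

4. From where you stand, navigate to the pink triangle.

turn left 136°, forward 6.1 m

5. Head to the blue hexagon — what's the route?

turn left 149°, forward 6.2 m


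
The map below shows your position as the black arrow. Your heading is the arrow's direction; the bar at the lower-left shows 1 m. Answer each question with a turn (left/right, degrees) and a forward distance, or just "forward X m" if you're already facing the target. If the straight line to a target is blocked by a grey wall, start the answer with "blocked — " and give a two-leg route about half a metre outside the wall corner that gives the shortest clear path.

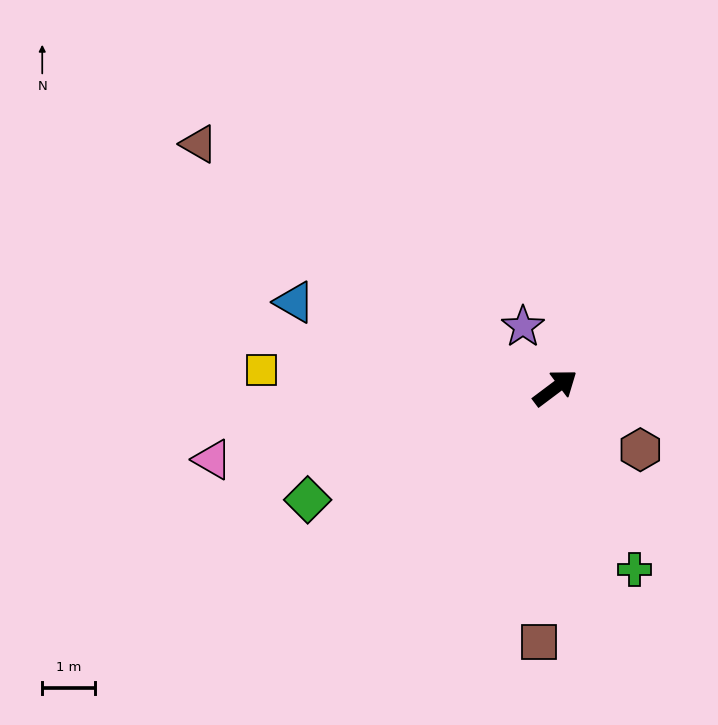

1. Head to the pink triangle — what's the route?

turn left 155°, forward 6.6 m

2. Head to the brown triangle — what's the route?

turn left 109°, forward 8.2 m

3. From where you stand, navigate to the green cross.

turn right 103°, forward 3.7 m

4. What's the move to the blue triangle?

turn left 125°, forward 5.2 m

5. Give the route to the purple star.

turn left 81°, forward 1.3 m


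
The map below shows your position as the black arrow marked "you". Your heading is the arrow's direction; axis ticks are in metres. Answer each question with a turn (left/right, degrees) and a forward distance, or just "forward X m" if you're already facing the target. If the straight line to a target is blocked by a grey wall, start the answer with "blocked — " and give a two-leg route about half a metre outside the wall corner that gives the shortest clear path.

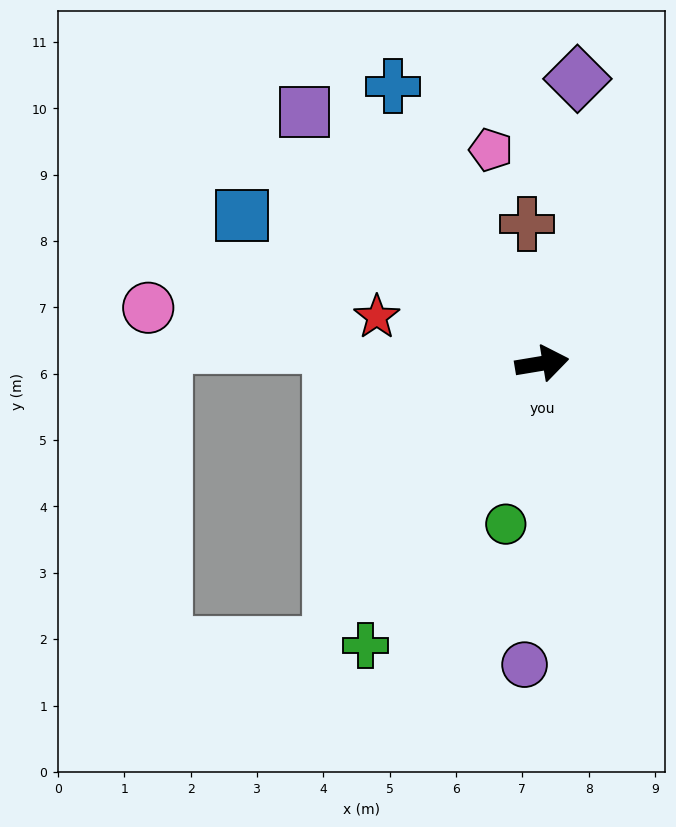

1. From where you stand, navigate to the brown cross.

turn left 87°, forward 2.1 m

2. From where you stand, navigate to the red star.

turn left 155°, forward 2.6 m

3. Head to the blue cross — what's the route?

turn left 109°, forward 4.7 m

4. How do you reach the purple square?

turn left 124°, forward 5.2 m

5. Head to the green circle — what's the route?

turn right 112°, forward 2.5 m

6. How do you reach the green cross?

turn right 131°, forward 5.0 m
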